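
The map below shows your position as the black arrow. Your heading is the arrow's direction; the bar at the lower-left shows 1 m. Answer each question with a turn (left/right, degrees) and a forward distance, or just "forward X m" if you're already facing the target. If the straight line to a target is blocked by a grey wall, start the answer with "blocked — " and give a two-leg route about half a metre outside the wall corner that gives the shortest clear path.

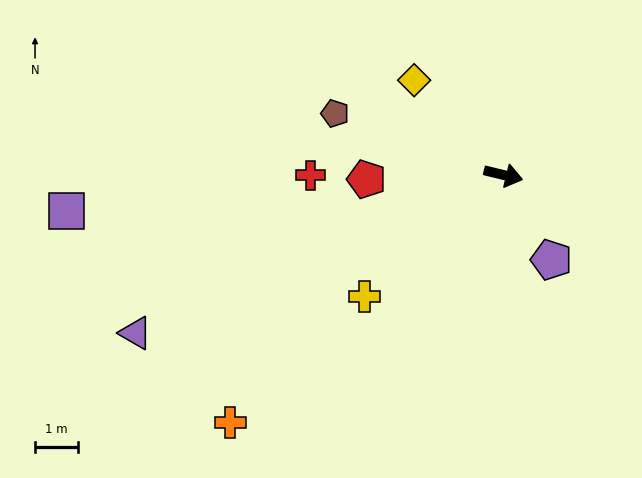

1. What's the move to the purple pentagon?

turn right 47°, forward 2.3 m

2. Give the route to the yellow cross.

turn right 125°, forward 4.3 m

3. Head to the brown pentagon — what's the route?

turn left 174°, forward 4.2 m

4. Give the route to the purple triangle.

turn right 143°, forward 9.3 m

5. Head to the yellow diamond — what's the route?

turn left 147°, forward 3.0 m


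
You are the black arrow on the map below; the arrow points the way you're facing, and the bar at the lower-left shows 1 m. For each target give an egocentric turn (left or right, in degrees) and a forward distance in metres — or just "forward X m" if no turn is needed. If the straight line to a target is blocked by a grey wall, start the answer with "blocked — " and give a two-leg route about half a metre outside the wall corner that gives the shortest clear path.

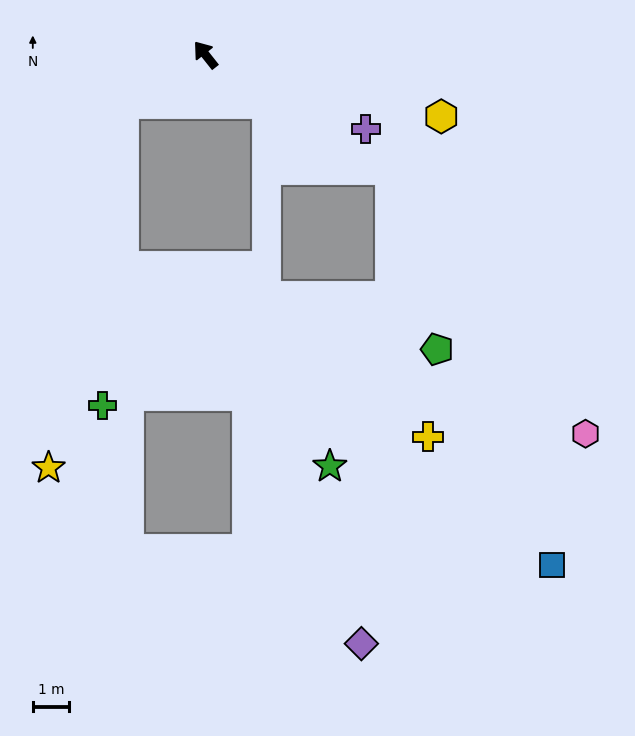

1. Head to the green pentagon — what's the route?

blocked — turn right 160°, forward 6.0 m, then turn right 44°, forward 5.1 m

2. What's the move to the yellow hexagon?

turn right 143°, forward 6.7 m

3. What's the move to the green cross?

blocked — turn left 83°, forward 2.6 m, then turn left 55°, forward 8.3 m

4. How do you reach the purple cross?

turn right 153°, forward 4.9 m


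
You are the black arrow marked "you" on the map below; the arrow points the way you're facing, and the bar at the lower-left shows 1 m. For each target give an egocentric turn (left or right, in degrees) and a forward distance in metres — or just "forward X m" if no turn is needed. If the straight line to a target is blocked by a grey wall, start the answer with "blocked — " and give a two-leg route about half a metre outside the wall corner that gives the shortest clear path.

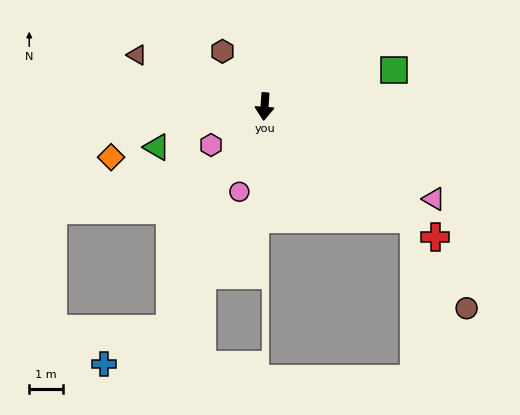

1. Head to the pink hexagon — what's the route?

turn right 50°, forward 2.0 m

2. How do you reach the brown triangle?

turn right 108°, forward 4.1 m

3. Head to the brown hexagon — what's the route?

turn right 139°, forward 2.1 m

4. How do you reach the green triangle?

turn right 65°, forward 3.4 m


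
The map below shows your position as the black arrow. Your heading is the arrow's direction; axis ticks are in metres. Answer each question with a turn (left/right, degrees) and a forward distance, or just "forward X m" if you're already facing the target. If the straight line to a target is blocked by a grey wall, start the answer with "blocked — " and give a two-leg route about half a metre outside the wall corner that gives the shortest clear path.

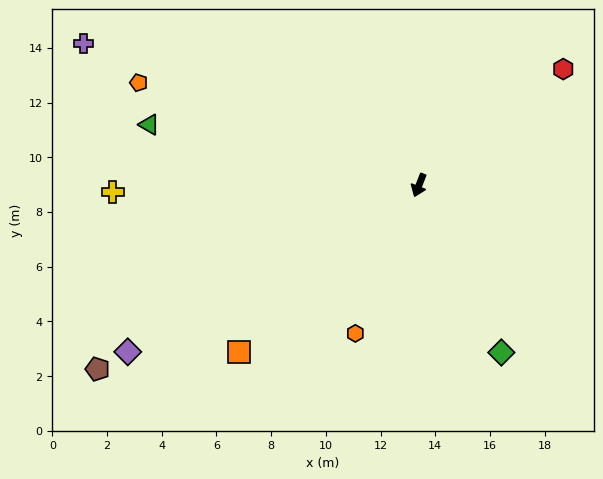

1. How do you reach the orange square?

turn right 26°, forward 9.0 m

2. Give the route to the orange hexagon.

forward 5.9 m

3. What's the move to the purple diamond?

turn right 39°, forward 12.3 m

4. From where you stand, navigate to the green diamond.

turn left 48°, forward 6.8 m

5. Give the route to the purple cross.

turn right 91°, forward 13.3 m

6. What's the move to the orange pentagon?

turn right 89°, forward 10.9 m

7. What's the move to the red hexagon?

turn left 150°, forward 6.8 m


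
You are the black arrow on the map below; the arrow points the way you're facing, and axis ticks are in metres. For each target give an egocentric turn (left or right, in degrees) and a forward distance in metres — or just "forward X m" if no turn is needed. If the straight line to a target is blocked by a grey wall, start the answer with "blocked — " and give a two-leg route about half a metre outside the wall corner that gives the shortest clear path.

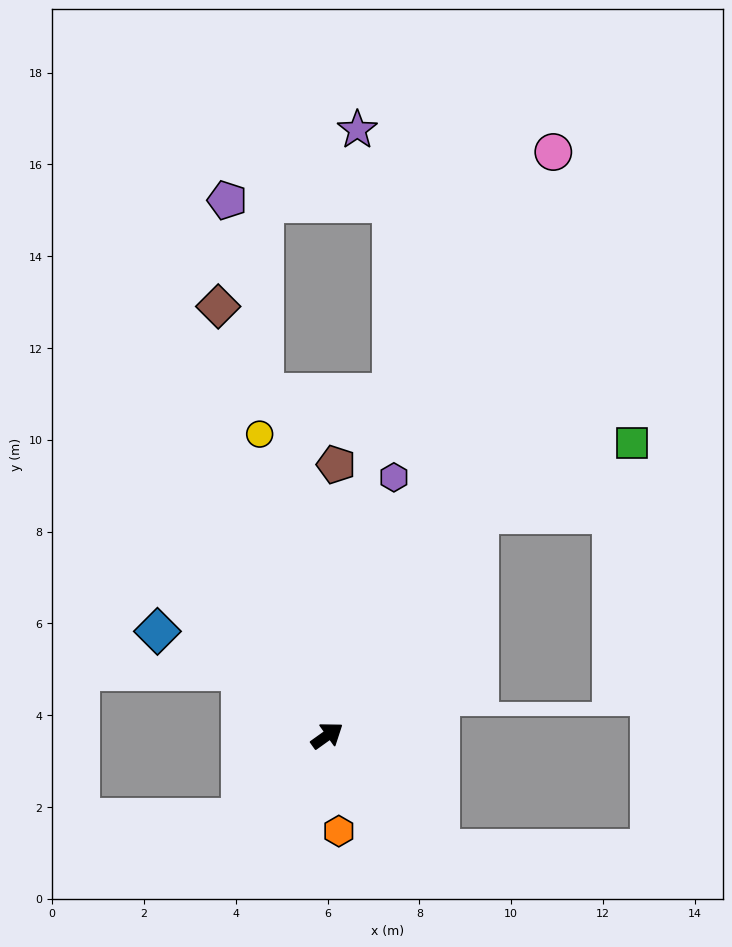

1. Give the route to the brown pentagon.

turn left 53°, forward 5.9 m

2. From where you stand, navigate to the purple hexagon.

turn left 40°, forward 5.8 m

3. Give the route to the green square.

blocked — turn left 20°, forward 5.8 m, then turn right 31°, forward 3.7 m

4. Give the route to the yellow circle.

turn left 67°, forward 6.7 m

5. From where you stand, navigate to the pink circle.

turn left 33°, forward 13.6 m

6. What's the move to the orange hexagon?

turn right 119°, forward 2.1 m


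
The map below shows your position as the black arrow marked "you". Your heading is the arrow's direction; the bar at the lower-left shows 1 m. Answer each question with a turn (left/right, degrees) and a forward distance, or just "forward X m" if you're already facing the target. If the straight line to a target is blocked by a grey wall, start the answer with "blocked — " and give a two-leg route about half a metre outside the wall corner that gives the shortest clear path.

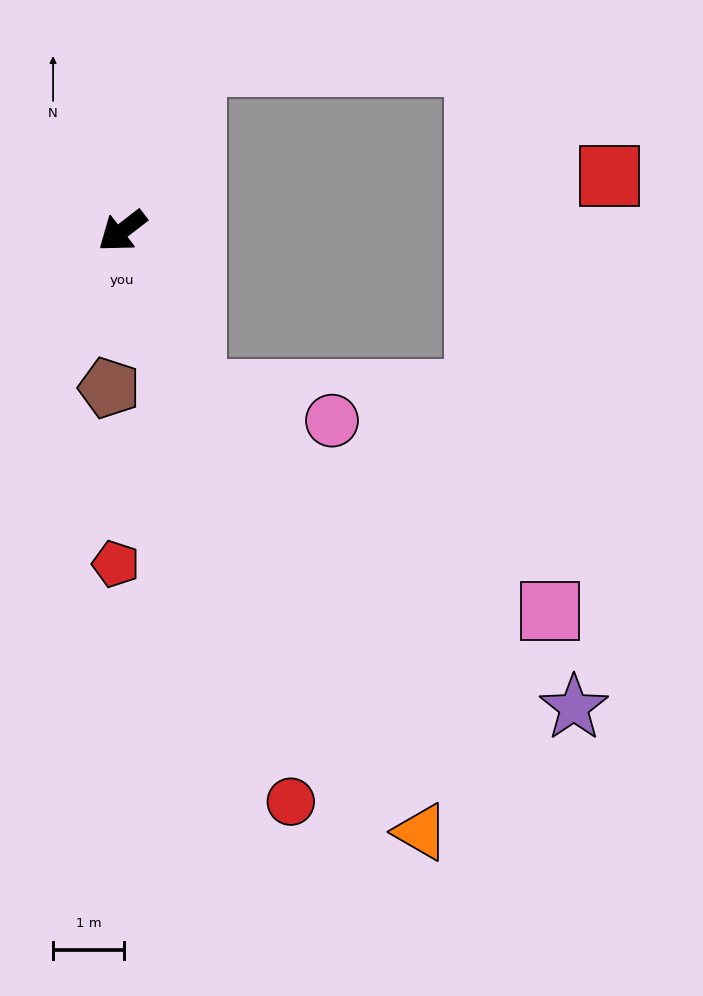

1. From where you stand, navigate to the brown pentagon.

turn left 48°, forward 2.2 m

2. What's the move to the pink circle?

blocked — turn left 77°, forward 2.5 m, then turn left 53°, forward 2.0 m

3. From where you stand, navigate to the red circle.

turn left 69°, forward 8.4 m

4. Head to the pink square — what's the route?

blocked — turn left 77°, forward 2.5 m, then turn left 33°, forward 5.9 m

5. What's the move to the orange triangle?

turn left 79°, forward 9.5 m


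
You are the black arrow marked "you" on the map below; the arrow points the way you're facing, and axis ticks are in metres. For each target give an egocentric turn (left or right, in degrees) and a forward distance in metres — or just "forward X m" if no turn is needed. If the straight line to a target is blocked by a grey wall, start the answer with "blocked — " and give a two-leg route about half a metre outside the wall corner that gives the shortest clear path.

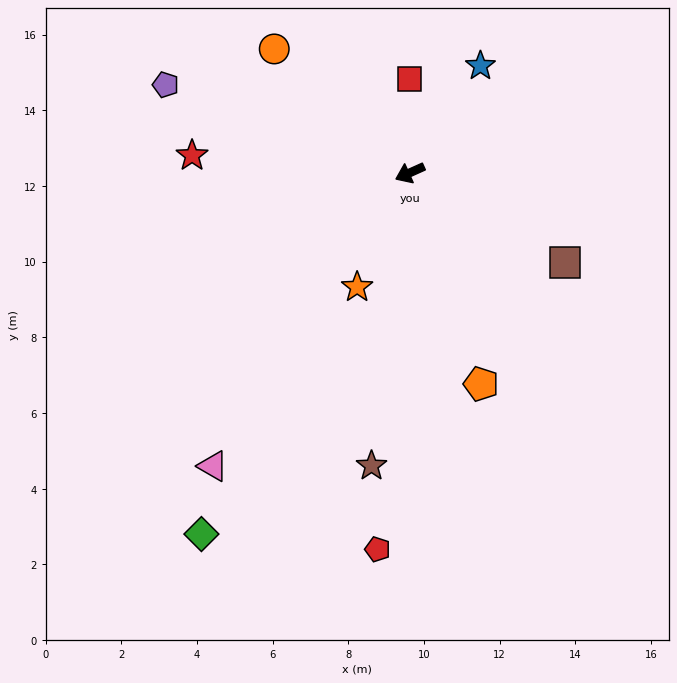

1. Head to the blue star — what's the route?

turn right 148°, forward 3.4 m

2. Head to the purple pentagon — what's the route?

turn right 44°, forward 6.9 m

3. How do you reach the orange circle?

turn right 67°, forward 4.9 m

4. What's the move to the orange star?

turn left 41°, forward 3.3 m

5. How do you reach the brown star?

turn left 58°, forward 7.8 m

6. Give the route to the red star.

turn right 29°, forward 5.8 m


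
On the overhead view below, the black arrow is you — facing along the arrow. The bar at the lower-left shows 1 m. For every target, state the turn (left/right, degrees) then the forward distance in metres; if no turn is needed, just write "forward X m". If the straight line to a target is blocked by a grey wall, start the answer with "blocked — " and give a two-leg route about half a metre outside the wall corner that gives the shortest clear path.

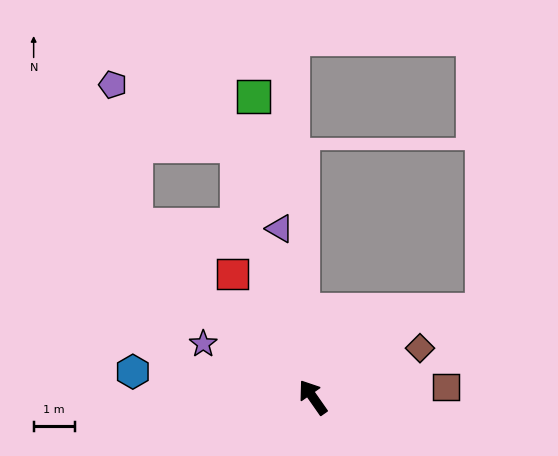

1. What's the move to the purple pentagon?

blocked — turn left 11°, forward 6.0 m, then turn right 37°, forward 3.5 m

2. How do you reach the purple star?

turn left 29°, forward 3.0 m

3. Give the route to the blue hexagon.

turn left 47°, forward 4.4 m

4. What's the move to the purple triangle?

turn right 24°, forward 4.2 m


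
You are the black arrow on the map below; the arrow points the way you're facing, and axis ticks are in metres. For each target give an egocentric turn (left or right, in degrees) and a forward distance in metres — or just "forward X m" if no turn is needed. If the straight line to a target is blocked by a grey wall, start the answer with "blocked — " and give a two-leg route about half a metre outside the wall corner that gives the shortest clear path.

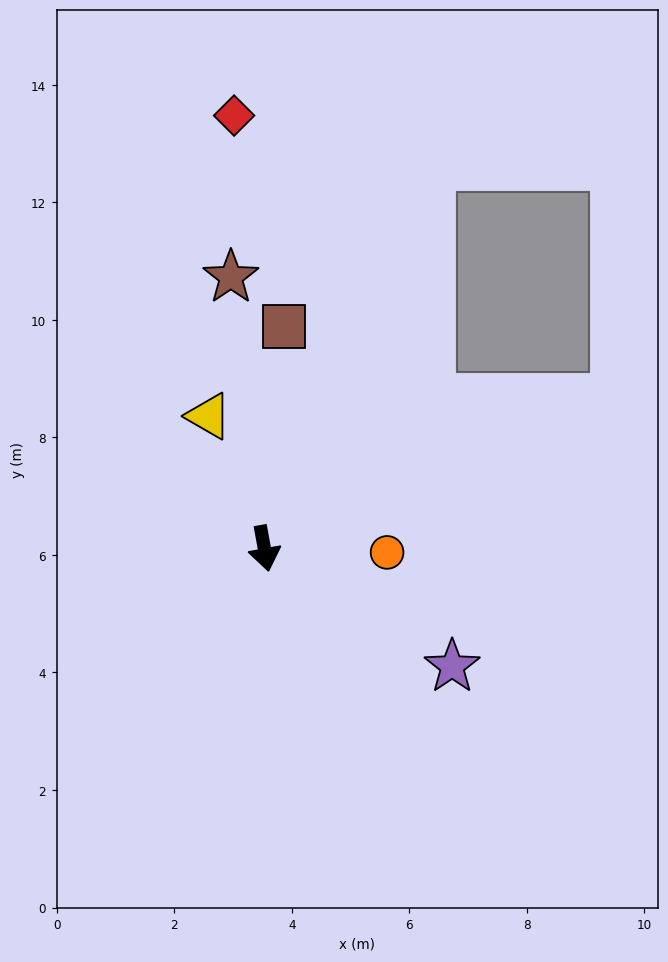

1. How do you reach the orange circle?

turn left 78°, forward 2.1 m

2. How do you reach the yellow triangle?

turn right 168°, forward 2.4 m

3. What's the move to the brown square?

turn left 165°, forward 3.8 m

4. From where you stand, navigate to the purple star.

turn left 48°, forward 3.8 m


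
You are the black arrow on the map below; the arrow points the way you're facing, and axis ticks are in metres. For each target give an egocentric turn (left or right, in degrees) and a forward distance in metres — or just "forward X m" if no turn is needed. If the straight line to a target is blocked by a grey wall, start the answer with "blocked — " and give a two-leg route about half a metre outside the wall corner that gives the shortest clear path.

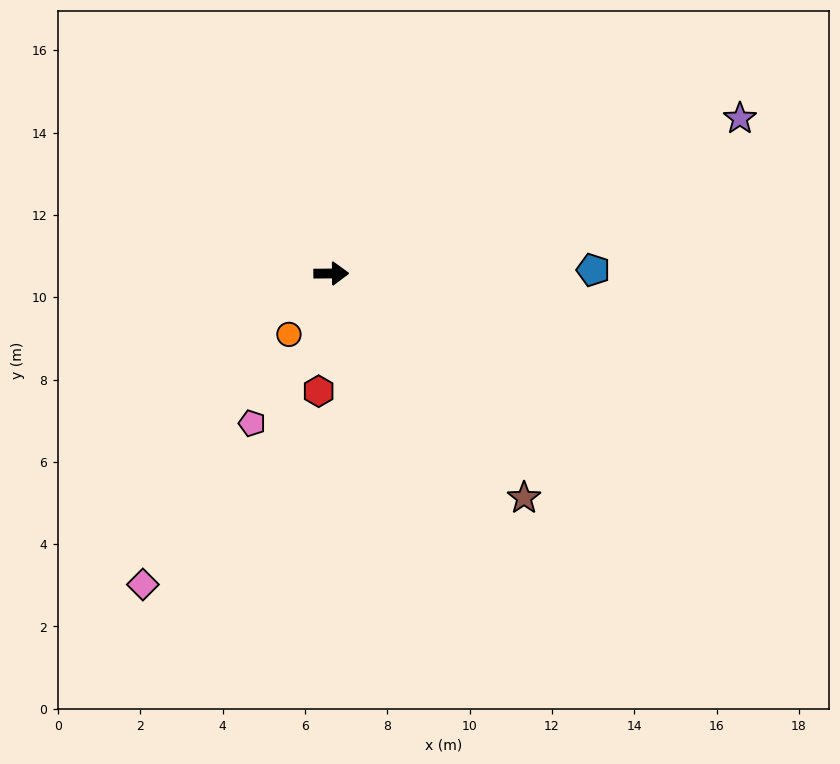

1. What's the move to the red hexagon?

turn right 97°, forward 2.9 m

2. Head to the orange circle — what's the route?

turn right 125°, forward 1.8 m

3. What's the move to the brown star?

turn right 50°, forward 7.2 m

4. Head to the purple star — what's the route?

turn left 20°, forward 10.6 m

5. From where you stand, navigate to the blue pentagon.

forward 6.4 m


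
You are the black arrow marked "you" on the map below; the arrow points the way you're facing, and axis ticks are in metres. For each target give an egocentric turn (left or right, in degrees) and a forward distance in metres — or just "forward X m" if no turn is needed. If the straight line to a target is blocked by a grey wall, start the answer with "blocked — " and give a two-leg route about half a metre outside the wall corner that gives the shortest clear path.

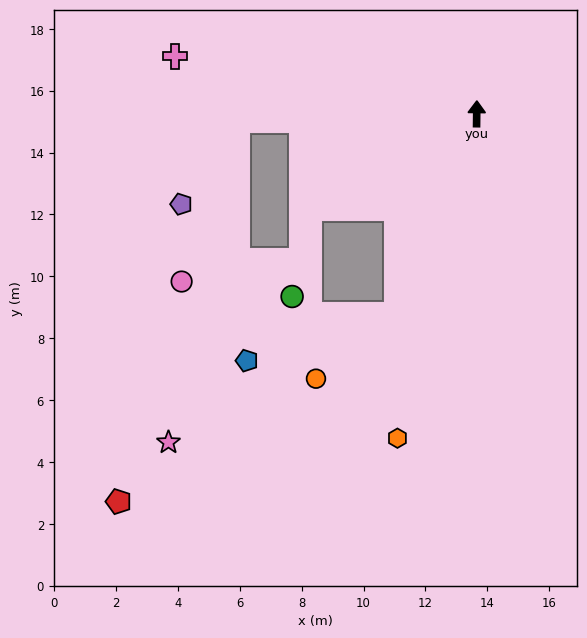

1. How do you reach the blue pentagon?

blocked — turn left 159°, forward 7.0 m, then turn right 51°, forward 5.1 m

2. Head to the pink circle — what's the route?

blocked — turn left 92°, forward 7.8 m, then turn left 70°, forward 5.5 m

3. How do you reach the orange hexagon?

turn left 167°, forward 10.8 m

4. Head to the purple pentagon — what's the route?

blocked — turn left 92°, forward 7.8 m, then turn left 55°, forward 3.3 m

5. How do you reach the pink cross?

turn left 80°, forward 9.9 m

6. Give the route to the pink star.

blocked — turn left 159°, forward 7.0 m, then turn right 39°, forward 8.5 m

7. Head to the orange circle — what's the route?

blocked — turn left 159°, forward 7.0 m, then turn right 30°, forward 3.3 m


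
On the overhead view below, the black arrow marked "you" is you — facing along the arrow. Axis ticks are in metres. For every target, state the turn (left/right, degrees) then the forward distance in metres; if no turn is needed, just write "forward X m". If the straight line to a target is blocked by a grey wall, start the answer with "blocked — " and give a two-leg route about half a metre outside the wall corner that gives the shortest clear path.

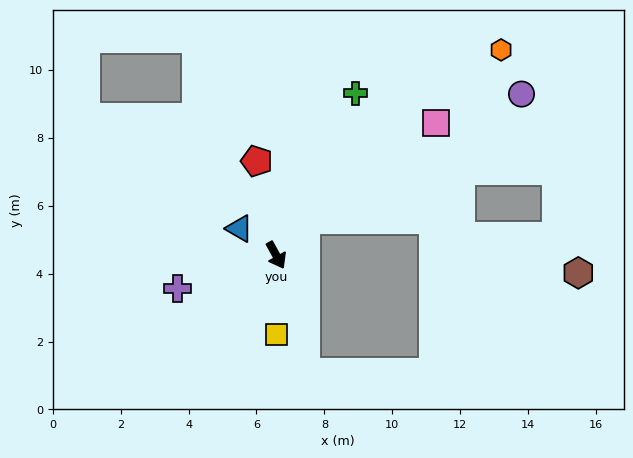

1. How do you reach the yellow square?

turn right 28°, forward 2.3 m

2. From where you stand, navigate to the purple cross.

turn right 100°, forward 3.1 m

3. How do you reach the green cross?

turn left 125°, forward 5.3 m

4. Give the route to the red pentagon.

turn left 163°, forward 2.8 m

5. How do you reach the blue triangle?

turn right 155°, forward 1.3 m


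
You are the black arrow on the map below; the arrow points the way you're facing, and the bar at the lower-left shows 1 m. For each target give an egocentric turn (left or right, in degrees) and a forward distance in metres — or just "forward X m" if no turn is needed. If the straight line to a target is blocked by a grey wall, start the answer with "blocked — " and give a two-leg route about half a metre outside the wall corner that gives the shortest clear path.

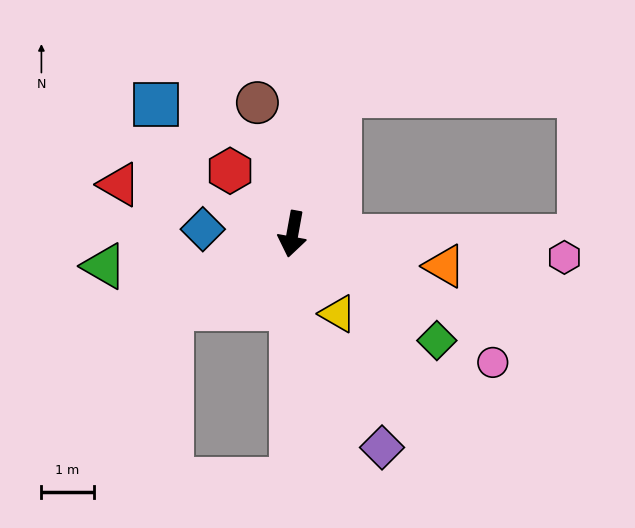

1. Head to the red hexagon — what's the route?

turn right 125°, forward 1.7 m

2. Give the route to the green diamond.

turn left 64°, forward 3.4 m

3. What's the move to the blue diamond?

turn right 83°, forward 1.7 m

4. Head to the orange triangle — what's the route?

turn left 88°, forward 3.0 m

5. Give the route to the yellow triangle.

turn left 40°, forward 1.8 m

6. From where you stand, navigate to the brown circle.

turn right 155°, forward 2.6 m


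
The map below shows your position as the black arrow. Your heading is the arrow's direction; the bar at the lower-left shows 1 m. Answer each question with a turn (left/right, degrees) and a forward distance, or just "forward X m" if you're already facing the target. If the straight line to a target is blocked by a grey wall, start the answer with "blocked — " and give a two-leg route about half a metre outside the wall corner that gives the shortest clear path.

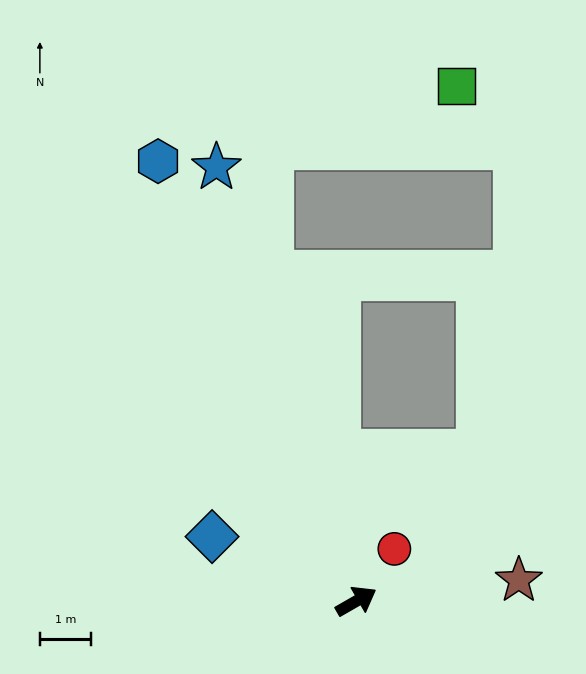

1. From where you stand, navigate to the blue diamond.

turn left 126°, forward 3.1 m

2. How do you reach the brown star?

turn right 23°, forward 3.2 m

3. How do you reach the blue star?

turn left 78°, forward 8.8 m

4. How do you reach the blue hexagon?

turn left 84°, forward 9.4 m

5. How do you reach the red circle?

turn left 24°, forward 1.3 m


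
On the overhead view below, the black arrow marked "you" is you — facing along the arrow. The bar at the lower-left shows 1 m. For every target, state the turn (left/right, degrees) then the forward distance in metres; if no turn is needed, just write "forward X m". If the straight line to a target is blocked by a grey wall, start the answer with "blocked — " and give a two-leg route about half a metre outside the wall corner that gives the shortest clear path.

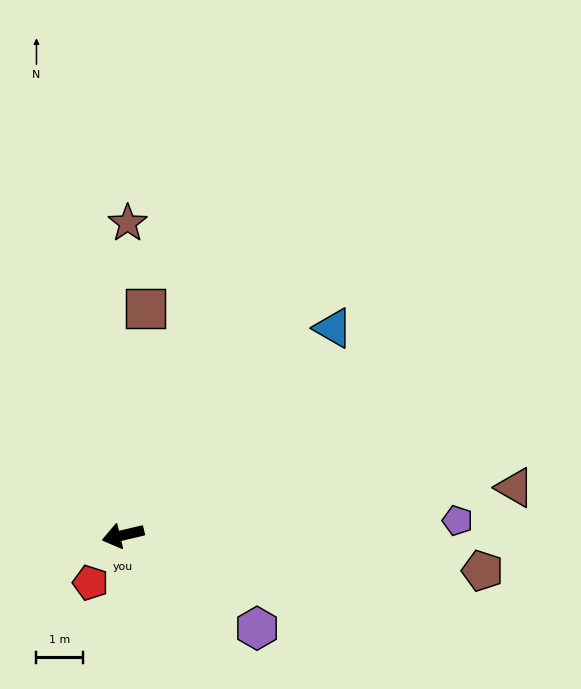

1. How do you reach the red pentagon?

turn left 42°, forward 1.3 m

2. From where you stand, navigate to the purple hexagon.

turn left 132°, forward 3.5 m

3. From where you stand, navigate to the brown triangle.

turn left 174°, forward 8.6 m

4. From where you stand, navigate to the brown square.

turn right 109°, forward 5.0 m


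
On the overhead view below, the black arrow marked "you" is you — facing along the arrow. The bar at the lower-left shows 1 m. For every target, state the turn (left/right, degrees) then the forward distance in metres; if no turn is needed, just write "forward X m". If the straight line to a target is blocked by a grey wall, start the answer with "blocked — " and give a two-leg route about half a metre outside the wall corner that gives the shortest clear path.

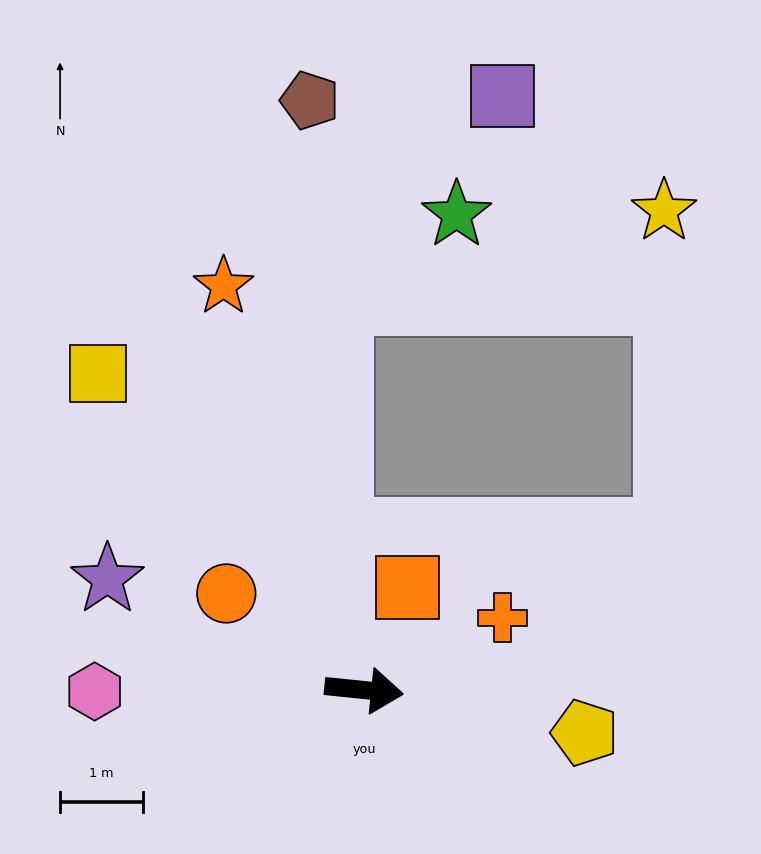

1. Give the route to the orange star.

turn left 115°, forward 5.1 m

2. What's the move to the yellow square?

turn left 136°, forward 5.0 m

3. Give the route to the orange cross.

turn left 33°, forward 1.9 m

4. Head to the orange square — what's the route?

turn left 73°, forward 1.3 m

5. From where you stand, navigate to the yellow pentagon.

turn right 5°, forward 2.7 m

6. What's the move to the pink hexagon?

turn right 174°, forward 3.2 m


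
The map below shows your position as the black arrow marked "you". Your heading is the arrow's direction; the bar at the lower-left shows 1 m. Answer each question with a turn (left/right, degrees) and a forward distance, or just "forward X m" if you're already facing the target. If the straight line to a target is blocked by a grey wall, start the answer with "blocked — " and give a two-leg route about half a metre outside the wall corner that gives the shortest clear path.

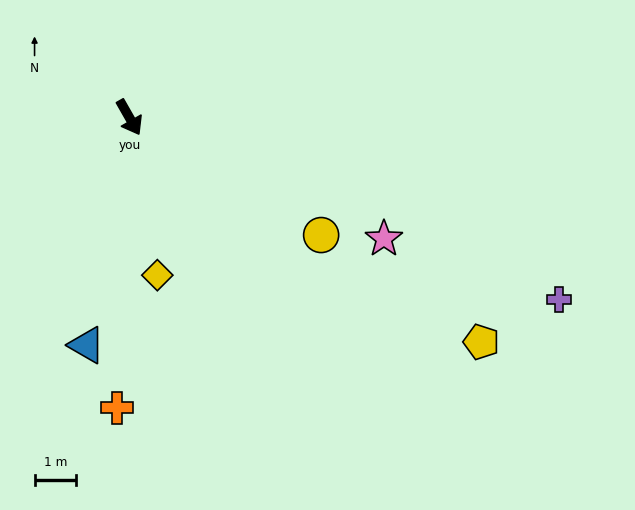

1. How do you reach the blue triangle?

turn right 40°, forward 5.6 m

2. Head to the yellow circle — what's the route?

turn left 29°, forward 5.4 m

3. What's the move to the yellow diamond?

turn right 20°, forward 3.9 m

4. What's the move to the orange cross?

turn right 32°, forward 7.0 m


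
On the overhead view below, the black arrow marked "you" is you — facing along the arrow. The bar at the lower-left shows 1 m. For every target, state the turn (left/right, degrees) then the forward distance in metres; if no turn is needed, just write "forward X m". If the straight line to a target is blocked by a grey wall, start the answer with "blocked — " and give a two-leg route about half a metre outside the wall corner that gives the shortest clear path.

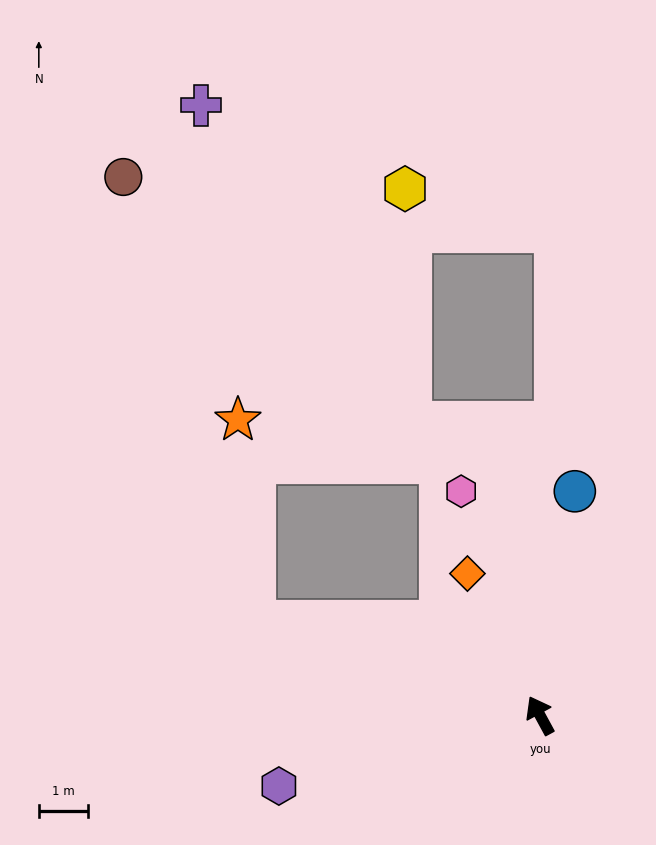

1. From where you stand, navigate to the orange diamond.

forward 3.3 m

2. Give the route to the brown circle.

blocked — turn left 43°, forward 6.1 m, then turn right 55°, forward 9.5 m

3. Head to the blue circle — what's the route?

turn right 37°, forward 4.6 m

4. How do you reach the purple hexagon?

turn left 77°, forward 5.5 m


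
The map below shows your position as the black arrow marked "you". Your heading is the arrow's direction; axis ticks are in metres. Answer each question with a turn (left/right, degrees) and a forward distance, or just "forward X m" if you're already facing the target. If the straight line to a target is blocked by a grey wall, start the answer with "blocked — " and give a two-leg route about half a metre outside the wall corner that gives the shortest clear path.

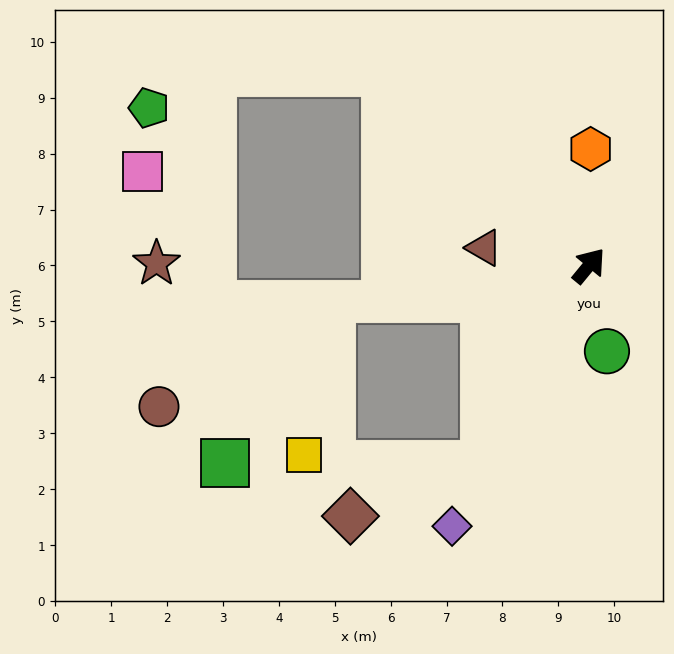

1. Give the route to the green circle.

turn right 129°, forward 1.6 m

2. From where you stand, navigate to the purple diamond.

turn right 168°, forward 5.3 m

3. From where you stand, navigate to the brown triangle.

turn left 120°, forward 1.9 m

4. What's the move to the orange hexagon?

turn left 39°, forward 2.1 m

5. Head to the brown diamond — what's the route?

blocked — turn right 168°, forward 4.0 m, then turn right 41°, forward 2.6 m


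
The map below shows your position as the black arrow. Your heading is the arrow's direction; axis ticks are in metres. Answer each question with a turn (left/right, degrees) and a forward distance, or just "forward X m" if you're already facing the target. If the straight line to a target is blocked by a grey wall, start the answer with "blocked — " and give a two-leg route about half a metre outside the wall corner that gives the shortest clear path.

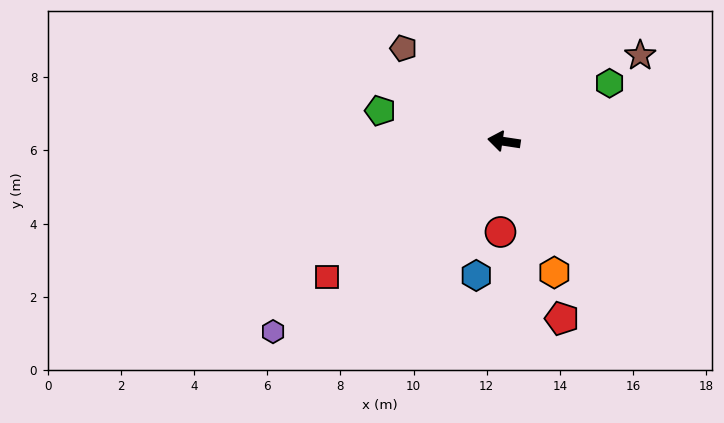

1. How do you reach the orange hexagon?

turn left 120°, forward 3.8 m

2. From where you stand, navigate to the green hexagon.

turn right 143°, forward 3.3 m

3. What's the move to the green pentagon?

turn right 5°, forward 3.5 m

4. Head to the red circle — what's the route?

turn left 96°, forward 2.5 m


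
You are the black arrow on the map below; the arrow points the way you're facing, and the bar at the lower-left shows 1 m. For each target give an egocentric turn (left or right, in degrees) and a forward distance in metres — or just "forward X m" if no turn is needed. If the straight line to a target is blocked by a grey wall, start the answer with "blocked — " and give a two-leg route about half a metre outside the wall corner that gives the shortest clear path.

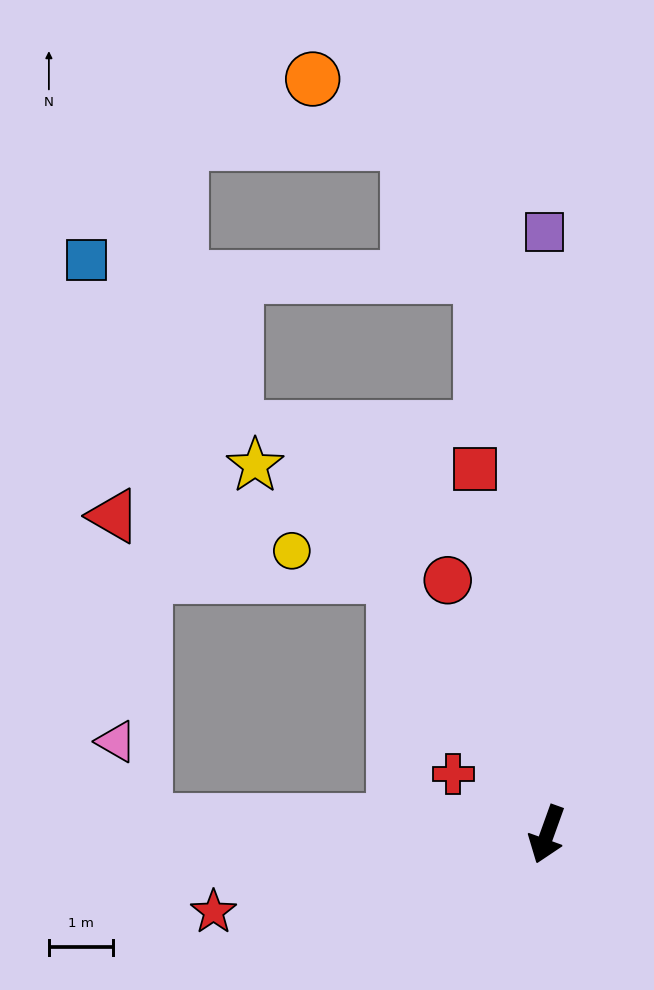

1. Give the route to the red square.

turn right 149°, forward 5.9 m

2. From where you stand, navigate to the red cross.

turn right 103°, forward 1.8 m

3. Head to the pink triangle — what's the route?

blocked — turn right 72°, forward 6.3 m, then turn right 68°, forward 1.3 m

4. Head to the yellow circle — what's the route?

blocked — turn right 129°, forward 4.7 m, then turn left 45°, forward 1.6 m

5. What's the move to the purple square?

turn right 160°, forward 9.5 m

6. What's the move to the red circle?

turn right 139°, forward 4.3 m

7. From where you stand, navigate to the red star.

turn right 57°, forward 5.4 m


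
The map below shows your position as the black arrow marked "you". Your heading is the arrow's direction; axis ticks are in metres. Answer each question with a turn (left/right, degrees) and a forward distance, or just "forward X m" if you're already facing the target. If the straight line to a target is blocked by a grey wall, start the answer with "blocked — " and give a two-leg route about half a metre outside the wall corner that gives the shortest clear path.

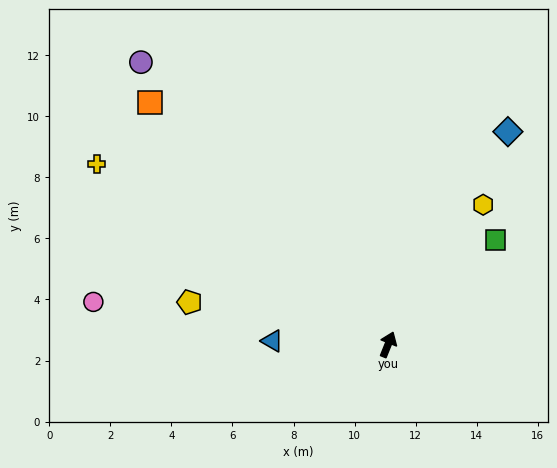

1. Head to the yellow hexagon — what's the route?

turn right 12°, forward 5.5 m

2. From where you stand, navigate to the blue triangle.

turn left 110°, forward 3.8 m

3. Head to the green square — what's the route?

turn right 24°, forward 4.9 m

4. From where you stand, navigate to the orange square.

turn left 66°, forward 11.1 m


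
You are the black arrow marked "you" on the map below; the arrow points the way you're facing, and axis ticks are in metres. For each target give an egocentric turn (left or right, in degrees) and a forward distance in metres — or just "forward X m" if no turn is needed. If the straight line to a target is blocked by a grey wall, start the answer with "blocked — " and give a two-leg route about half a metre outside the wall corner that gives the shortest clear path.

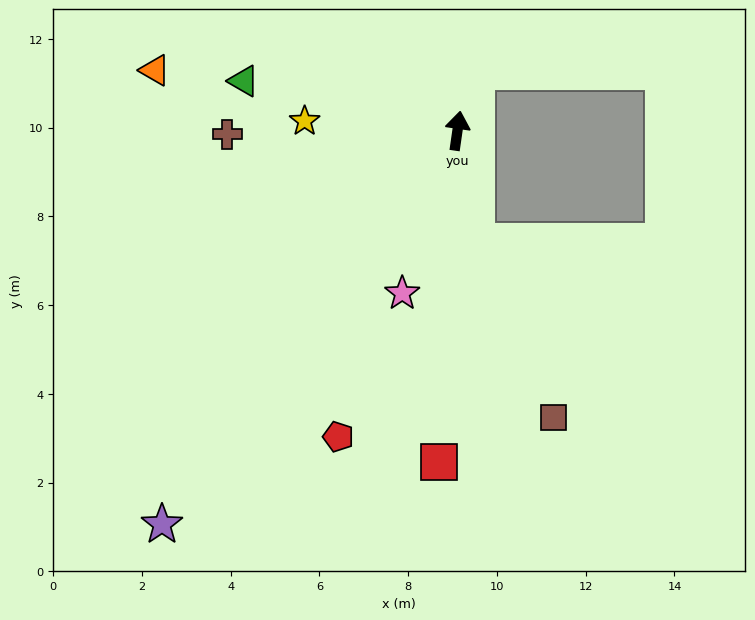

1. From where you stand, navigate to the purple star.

turn left 151°, forward 11.1 m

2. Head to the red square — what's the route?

turn right 175°, forward 7.5 m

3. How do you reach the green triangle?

turn left 85°, forward 4.9 m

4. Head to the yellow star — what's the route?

turn left 95°, forward 3.5 m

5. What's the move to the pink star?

turn left 169°, forward 3.9 m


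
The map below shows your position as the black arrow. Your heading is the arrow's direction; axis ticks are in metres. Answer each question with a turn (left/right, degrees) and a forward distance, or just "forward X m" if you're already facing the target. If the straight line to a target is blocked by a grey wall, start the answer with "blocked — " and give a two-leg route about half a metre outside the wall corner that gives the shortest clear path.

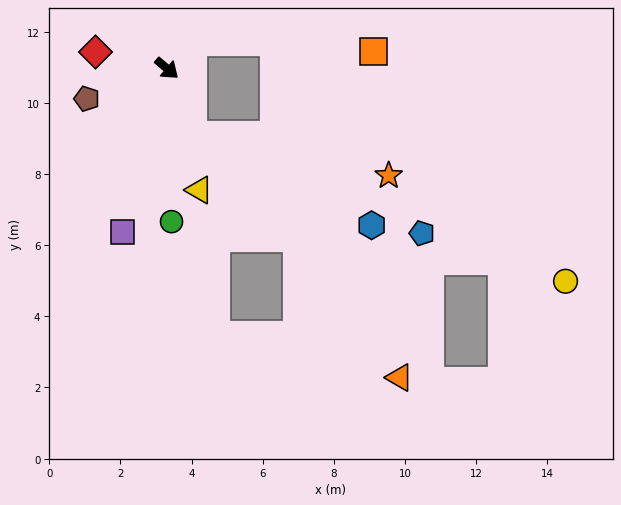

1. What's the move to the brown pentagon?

turn right 119°, forward 2.4 m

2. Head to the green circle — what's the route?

turn right 48°, forward 4.3 m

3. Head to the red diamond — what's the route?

turn right 153°, forward 2.1 m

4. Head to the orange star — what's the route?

blocked — turn right 29°, forward 2.0 m, then turn left 58°, forward 5.6 m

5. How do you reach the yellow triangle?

turn right 35°, forward 3.5 m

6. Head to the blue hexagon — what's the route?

blocked — turn right 29°, forward 2.0 m, then turn left 43°, forward 5.6 m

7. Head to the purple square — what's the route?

turn right 65°, forward 4.8 m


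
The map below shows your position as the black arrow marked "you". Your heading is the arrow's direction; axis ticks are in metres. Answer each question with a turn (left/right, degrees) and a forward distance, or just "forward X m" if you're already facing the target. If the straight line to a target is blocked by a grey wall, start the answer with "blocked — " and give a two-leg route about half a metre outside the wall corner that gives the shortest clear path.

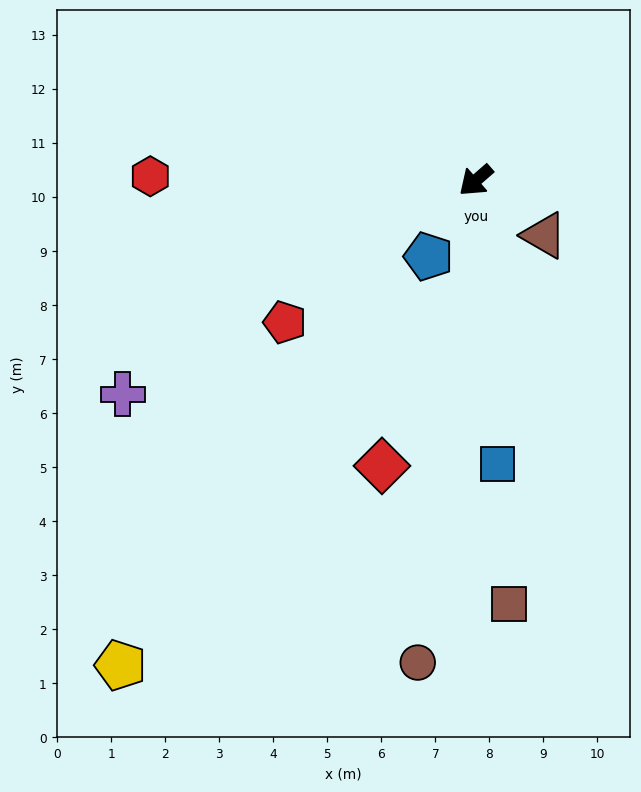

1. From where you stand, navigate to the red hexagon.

turn right 42°, forward 6.0 m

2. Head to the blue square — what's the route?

turn left 53°, forward 5.3 m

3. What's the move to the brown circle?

turn left 42°, forward 9.0 m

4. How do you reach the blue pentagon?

turn left 17°, forward 1.7 m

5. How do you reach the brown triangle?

turn left 100°, forward 1.6 m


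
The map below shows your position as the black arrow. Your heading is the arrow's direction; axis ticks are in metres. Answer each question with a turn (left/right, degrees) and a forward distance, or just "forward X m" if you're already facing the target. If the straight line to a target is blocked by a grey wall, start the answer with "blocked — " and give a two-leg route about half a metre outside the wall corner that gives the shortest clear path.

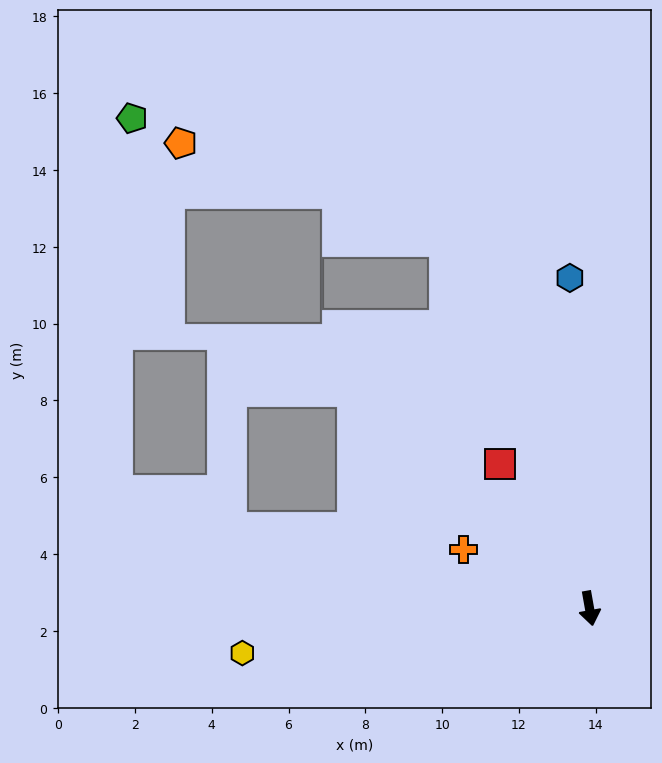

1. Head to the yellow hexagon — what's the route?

turn right 93°, forward 9.1 m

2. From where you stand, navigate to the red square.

turn right 158°, forward 4.4 m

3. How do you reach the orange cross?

turn right 125°, forward 3.6 m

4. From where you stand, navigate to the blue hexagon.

turn left 173°, forward 8.6 m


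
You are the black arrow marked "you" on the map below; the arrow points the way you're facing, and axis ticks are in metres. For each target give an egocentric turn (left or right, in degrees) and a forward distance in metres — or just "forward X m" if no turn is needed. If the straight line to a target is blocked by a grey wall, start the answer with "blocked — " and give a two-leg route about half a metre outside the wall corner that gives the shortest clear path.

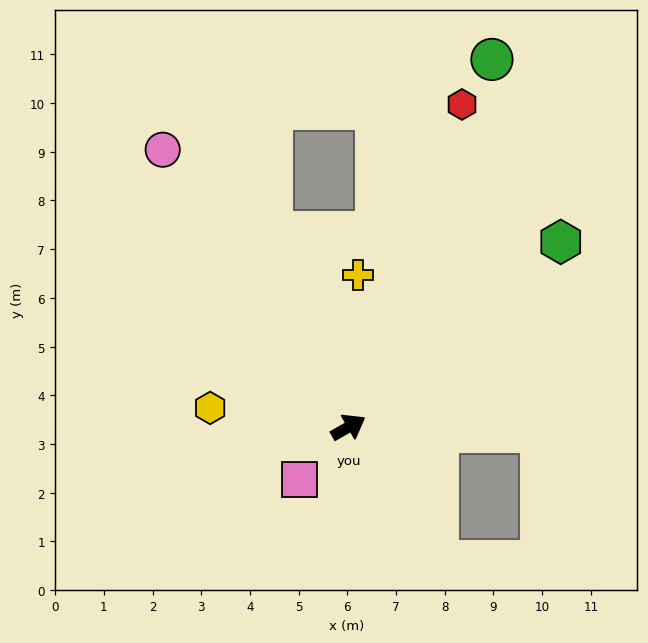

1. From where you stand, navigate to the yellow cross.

turn left 57°, forward 3.1 m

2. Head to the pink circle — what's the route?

turn left 94°, forward 6.9 m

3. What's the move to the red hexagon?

turn left 41°, forward 7.0 m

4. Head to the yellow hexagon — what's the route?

turn left 142°, forward 2.9 m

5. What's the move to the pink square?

turn right 163°, forward 1.5 m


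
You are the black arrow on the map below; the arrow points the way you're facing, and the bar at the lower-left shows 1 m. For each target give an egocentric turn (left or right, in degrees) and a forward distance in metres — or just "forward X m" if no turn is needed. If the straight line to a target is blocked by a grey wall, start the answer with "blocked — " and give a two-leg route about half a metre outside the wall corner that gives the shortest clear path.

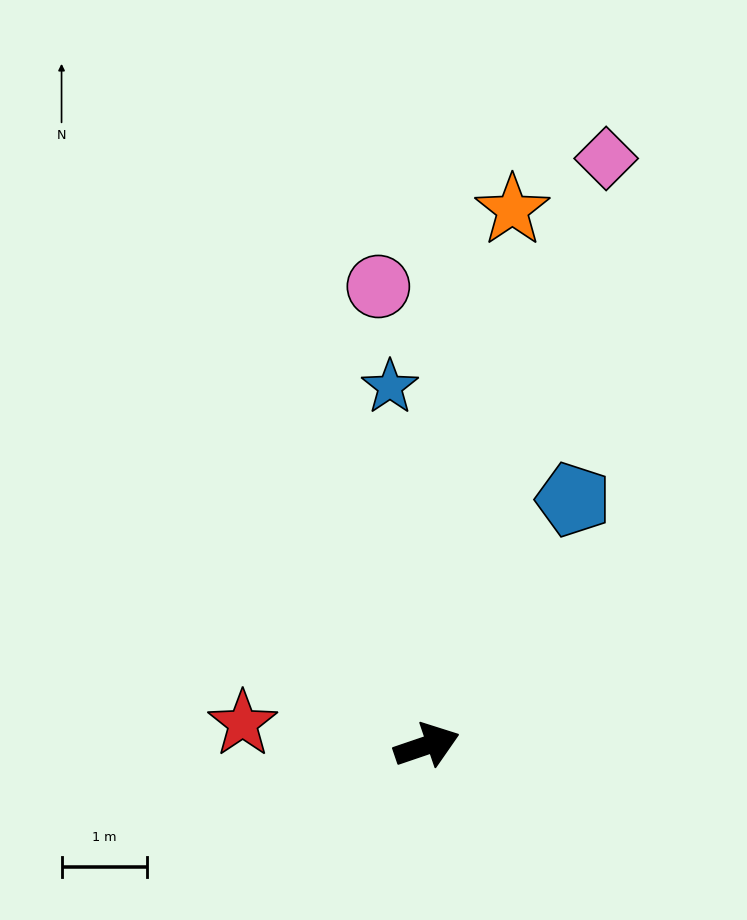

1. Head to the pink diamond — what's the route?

turn left 54°, forward 7.2 m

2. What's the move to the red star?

turn left 154°, forward 2.2 m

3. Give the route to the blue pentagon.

turn left 40°, forward 3.3 m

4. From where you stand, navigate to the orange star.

turn left 62°, forward 6.3 m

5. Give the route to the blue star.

turn left 77°, forward 4.2 m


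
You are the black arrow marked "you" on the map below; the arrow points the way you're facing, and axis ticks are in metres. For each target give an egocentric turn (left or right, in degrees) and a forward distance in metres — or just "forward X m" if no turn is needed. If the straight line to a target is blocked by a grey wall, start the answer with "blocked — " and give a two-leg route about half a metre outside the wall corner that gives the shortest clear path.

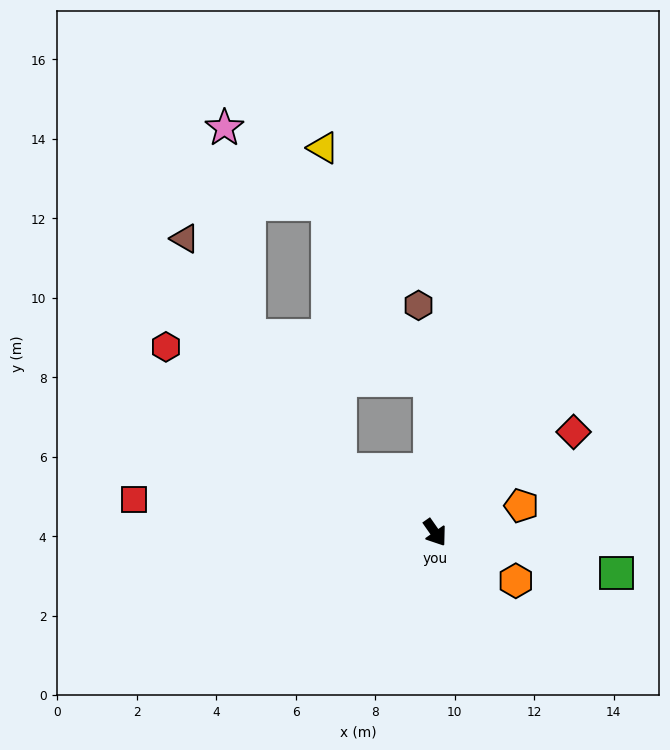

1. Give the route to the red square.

turn right 131°, forward 7.6 m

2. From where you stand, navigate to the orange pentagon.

turn left 72°, forward 2.3 m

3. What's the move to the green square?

turn left 42°, forward 4.7 m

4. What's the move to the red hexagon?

turn right 160°, forward 8.2 m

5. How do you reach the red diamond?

turn left 91°, forward 4.3 m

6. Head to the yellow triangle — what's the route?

blocked — turn left 147°, forward 3.8 m, then turn left 23°, forward 6.4 m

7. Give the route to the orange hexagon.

turn left 24°, forward 2.4 m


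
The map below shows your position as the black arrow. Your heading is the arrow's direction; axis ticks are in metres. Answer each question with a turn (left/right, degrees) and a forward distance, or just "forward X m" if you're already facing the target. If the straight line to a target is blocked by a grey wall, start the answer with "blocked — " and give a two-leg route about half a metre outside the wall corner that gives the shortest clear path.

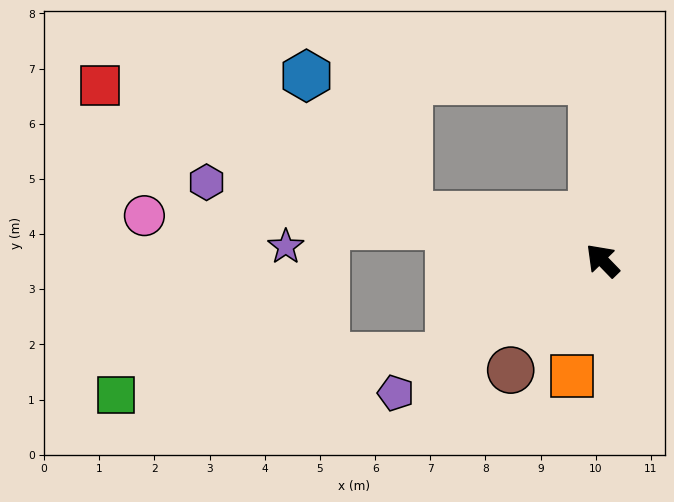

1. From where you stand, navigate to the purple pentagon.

turn left 79°, forward 4.5 m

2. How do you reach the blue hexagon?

blocked — turn left 32°, forward 3.6 m, then turn right 40°, forward 3.1 m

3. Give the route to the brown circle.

turn left 96°, forward 2.6 m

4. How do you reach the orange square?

turn left 121°, forward 2.2 m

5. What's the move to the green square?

blocked — turn left 78°, forward 3.3 m, then turn right 25°, forward 6.1 m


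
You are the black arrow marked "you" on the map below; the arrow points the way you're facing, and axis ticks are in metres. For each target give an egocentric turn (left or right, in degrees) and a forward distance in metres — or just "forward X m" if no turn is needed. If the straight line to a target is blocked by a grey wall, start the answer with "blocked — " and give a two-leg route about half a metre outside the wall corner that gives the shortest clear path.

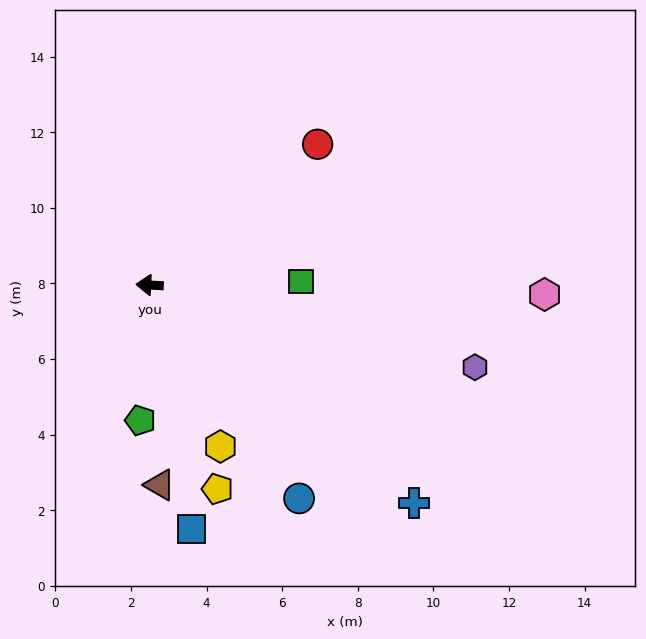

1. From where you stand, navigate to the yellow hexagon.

turn left 117°, forward 4.7 m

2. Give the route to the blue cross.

turn left 144°, forward 9.1 m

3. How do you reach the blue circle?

turn left 128°, forward 6.9 m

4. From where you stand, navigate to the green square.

turn right 176°, forward 4.0 m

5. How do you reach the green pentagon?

turn left 89°, forward 3.6 m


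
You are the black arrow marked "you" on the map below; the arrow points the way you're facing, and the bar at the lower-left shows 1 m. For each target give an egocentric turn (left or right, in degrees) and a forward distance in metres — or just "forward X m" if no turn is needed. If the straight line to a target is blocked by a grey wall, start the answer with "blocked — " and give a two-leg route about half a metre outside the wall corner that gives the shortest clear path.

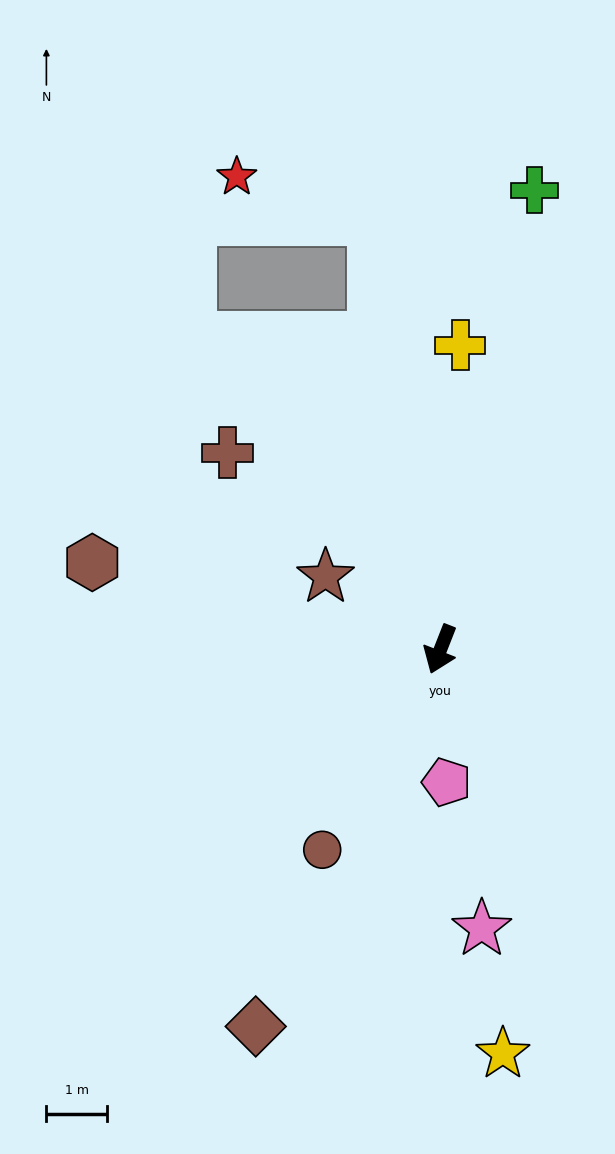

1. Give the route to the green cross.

turn right 170°, forward 7.7 m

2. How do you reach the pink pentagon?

turn left 24°, forward 2.2 m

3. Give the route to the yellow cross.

turn right 162°, forward 5.0 m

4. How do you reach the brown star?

turn right 101°, forward 2.2 m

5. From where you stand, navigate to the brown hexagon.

turn right 83°, forward 5.9 m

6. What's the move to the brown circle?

turn right 9°, forward 3.8 m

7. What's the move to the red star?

blocked — turn right 150°, forward 7.2 m, then turn left 64°, forward 2.4 m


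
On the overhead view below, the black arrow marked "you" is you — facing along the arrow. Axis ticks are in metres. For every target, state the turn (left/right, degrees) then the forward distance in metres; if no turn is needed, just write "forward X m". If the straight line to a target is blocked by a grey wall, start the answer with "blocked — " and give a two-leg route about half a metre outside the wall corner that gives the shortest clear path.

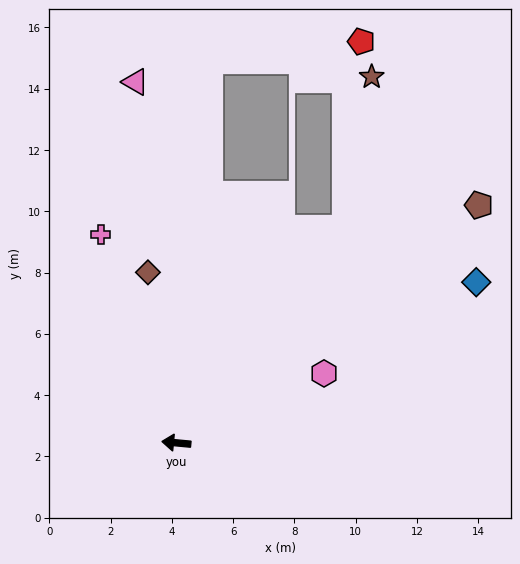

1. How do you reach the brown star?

blocked — turn right 123°, forward 8.9 m, then turn left 28°, forward 5.0 m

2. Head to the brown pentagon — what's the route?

turn right 136°, forward 12.6 m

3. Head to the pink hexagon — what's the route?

turn right 149°, forward 5.3 m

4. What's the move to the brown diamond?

turn right 75°, forward 5.6 m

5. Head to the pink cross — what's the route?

turn right 65°, forward 7.2 m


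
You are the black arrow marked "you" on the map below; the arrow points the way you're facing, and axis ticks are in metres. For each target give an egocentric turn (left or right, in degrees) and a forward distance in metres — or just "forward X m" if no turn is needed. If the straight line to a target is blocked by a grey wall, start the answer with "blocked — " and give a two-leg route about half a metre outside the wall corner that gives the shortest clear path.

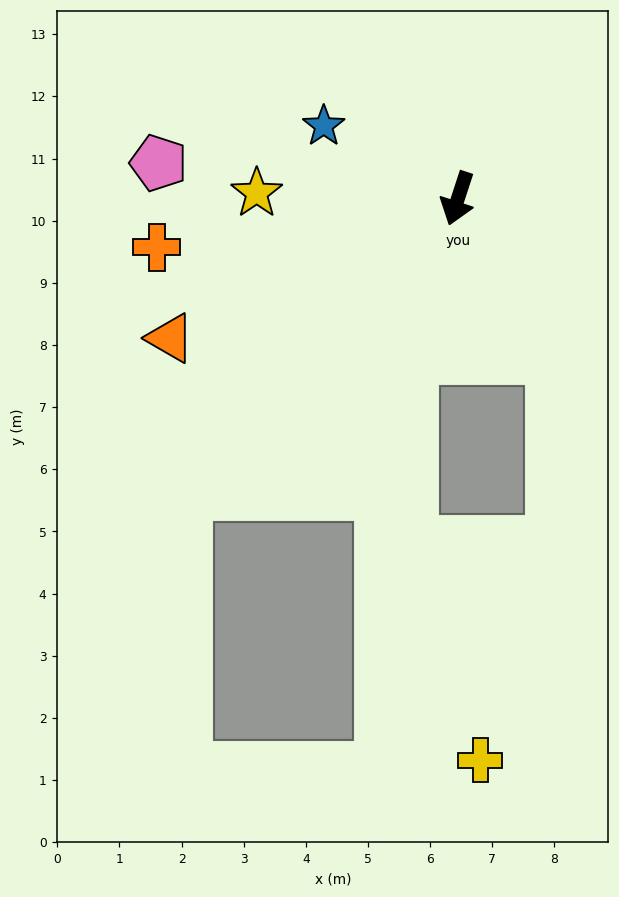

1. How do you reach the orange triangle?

turn right 46°, forward 5.1 m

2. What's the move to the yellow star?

turn right 73°, forward 3.2 m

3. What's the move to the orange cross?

turn right 63°, forward 4.9 m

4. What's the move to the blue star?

turn right 100°, forward 2.5 m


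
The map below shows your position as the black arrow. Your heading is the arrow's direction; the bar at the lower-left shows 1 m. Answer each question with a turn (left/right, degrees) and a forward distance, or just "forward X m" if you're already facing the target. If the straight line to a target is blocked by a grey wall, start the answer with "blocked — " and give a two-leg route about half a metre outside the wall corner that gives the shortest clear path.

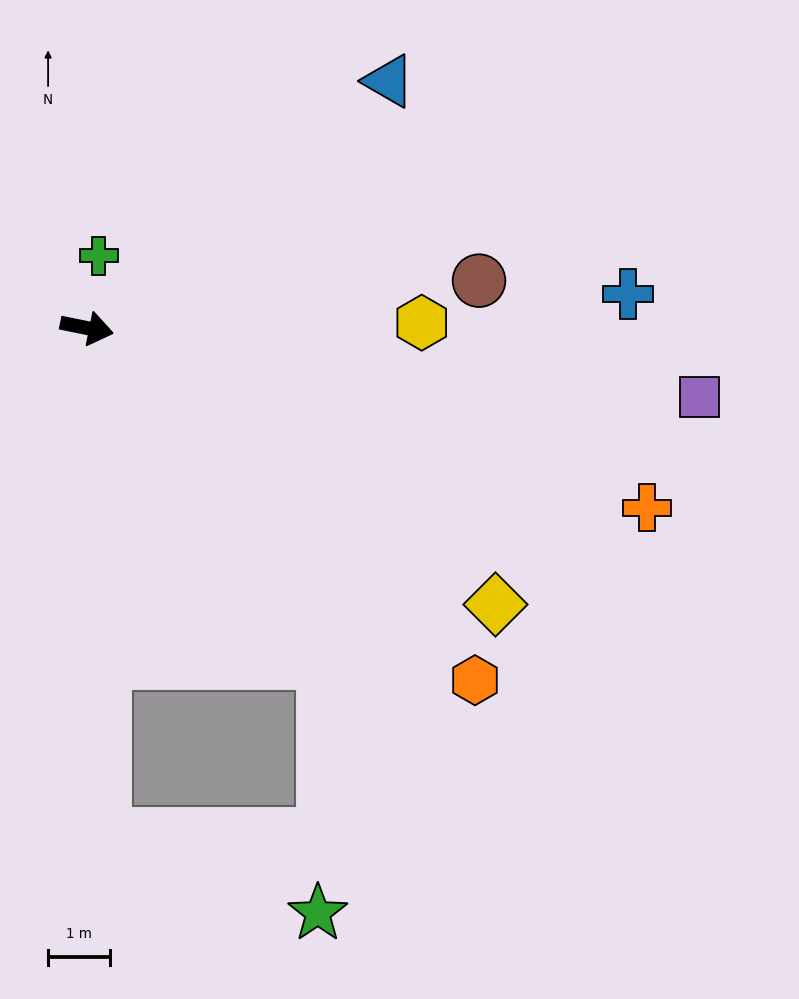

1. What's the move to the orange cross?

turn right 6°, forward 9.5 m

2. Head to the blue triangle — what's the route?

turn left 51°, forward 6.3 m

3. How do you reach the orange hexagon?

turn right 31°, forward 8.4 m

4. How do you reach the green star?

blocked — turn right 77°, forward 8.2 m, then turn left 68°, forward 3.7 m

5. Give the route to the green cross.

turn left 92°, forward 1.2 m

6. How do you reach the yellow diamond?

turn right 23°, forward 7.9 m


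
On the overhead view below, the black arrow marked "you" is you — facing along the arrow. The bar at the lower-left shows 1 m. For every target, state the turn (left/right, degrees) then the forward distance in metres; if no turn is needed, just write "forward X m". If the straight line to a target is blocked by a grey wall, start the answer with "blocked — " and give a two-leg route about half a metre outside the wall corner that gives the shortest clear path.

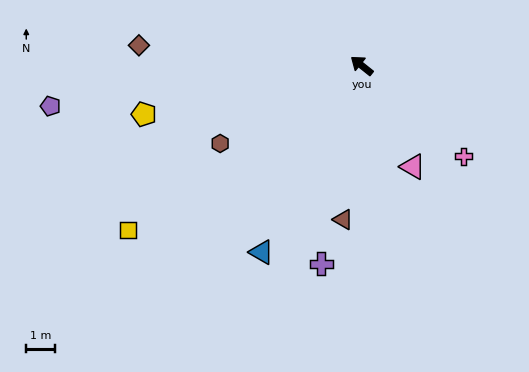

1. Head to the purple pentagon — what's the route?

turn left 46°, forward 10.8 m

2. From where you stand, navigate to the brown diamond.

turn left 33°, forward 7.7 m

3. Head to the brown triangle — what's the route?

turn left 122°, forward 5.4 m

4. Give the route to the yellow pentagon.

turn left 51°, forward 7.7 m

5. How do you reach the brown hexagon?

turn left 67°, forward 5.6 m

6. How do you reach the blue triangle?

turn left 100°, forward 7.3 m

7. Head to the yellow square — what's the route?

turn left 74°, forward 9.9 m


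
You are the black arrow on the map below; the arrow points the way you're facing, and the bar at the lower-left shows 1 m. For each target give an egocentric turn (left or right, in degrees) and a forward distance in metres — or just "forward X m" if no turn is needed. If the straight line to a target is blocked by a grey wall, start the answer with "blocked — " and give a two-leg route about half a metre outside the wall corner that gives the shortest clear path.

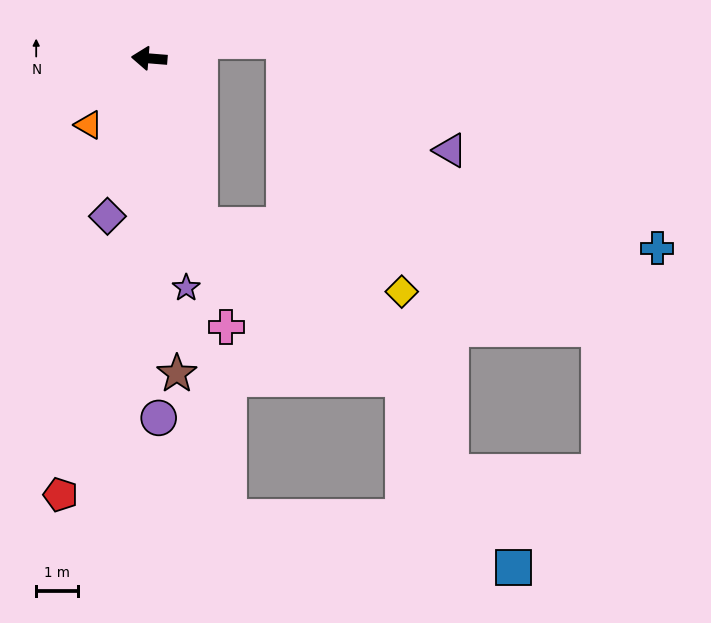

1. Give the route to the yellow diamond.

blocked — turn left 112°, forward 4.1 m, then turn left 54°, forward 5.0 m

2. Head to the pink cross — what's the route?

turn left 111°, forward 6.6 m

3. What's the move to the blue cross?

blocked — turn left 112°, forward 4.1 m, then turn left 70°, forward 10.8 m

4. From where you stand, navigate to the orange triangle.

turn left 52°, forward 2.1 m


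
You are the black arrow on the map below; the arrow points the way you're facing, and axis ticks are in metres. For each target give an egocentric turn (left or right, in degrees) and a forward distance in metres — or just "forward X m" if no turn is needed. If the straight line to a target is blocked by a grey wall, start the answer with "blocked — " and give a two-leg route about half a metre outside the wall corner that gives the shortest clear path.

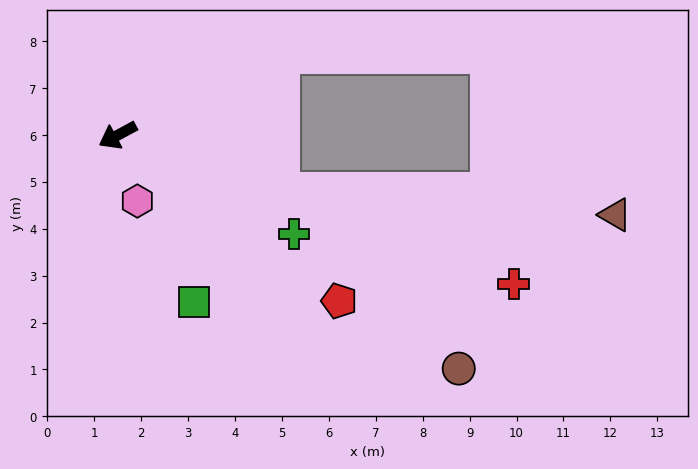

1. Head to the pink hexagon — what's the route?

turn left 78°, forward 1.5 m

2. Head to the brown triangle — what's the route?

blocked — turn left 132°, forward 3.7 m, then turn left 16°, forward 7.2 m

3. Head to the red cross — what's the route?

turn left 131°, forward 9.0 m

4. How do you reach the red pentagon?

turn left 115°, forward 5.9 m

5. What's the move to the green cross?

turn left 122°, forward 4.3 m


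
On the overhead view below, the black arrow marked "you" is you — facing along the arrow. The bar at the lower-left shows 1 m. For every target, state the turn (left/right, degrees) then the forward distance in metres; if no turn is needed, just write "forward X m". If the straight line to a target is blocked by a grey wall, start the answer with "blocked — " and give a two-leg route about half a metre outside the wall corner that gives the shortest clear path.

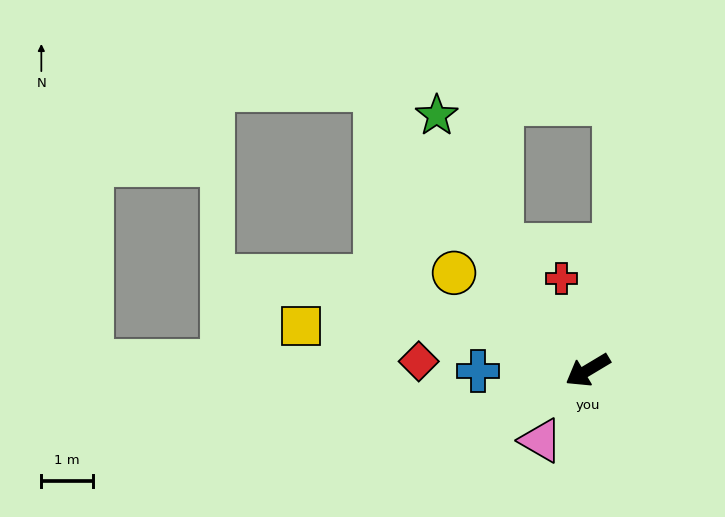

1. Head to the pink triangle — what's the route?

turn left 25°, forward 1.7 m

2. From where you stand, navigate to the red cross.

turn right 105°, forward 1.9 m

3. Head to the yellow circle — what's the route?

turn right 67°, forward 3.2 m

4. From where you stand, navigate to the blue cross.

turn right 31°, forward 2.1 m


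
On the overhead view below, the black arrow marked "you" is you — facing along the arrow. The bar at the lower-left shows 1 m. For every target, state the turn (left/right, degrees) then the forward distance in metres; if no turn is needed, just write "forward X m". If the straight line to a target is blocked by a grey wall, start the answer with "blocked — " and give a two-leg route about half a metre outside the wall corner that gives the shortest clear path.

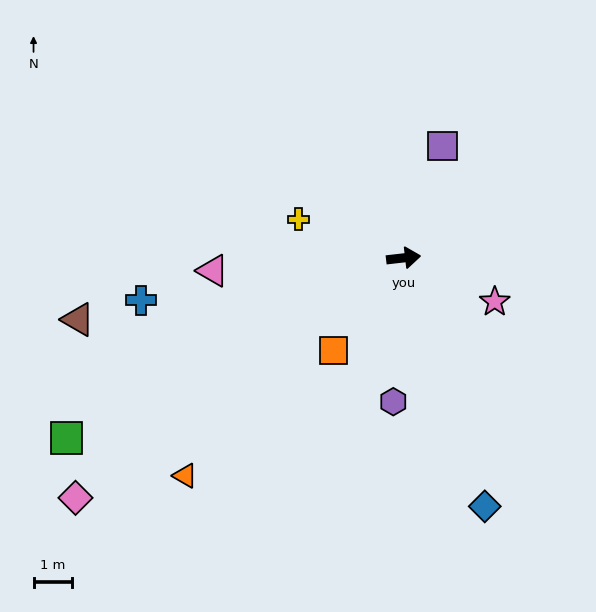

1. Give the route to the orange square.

turn right 133°, forward 3.0 m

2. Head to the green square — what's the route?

turn right 158°, forward 9.9 m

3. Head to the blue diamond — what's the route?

turn right 78°, forward 6.8 m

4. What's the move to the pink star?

turn right 32°, forward 2.6 m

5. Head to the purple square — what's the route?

turn left 64°, forward 3.1 m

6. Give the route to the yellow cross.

turn left 153°, forward 2.9 m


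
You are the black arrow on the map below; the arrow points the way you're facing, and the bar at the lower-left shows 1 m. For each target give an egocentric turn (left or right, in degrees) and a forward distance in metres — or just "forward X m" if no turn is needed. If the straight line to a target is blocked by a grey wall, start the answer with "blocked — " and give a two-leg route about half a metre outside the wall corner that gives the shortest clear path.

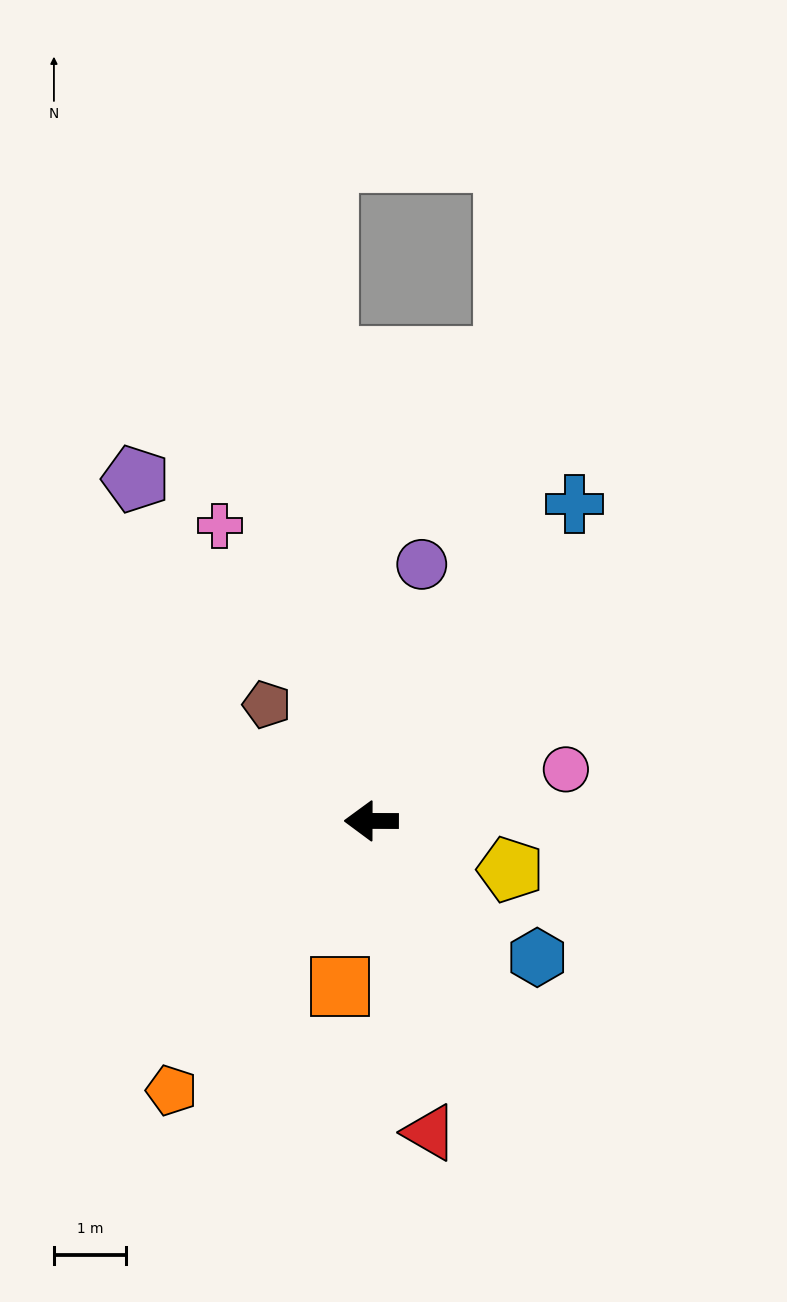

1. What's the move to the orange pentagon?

turn left 54°, forward 4.7 m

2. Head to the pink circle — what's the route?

turn right 165°, forward 2.8 m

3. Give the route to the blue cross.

turn right 122°, forward 5.3 m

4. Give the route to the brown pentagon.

turn right 48°, forward 2.2 m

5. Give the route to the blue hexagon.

turn left 141°, forward 3.0 m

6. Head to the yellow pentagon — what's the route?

turn left 161°, forward 2.1 m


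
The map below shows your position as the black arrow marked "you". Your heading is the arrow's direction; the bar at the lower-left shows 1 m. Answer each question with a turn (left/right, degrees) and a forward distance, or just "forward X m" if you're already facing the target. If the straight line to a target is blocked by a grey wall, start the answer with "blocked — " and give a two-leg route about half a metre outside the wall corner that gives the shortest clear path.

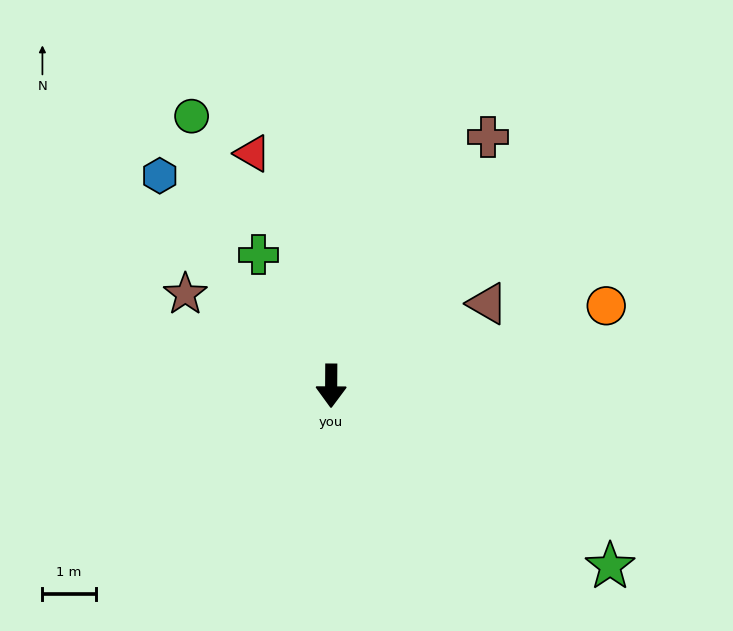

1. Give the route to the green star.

turn left 57°, forward 6.2 m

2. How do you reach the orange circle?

turn left 107°, forward 5.4 m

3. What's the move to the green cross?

turn right 151°, forward 2.8 m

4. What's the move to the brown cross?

turn left 148°, forward 5.5 m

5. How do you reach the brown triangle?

turn left 118°, forward 3.3 m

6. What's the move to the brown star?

turn right 122°, forward 3.2 m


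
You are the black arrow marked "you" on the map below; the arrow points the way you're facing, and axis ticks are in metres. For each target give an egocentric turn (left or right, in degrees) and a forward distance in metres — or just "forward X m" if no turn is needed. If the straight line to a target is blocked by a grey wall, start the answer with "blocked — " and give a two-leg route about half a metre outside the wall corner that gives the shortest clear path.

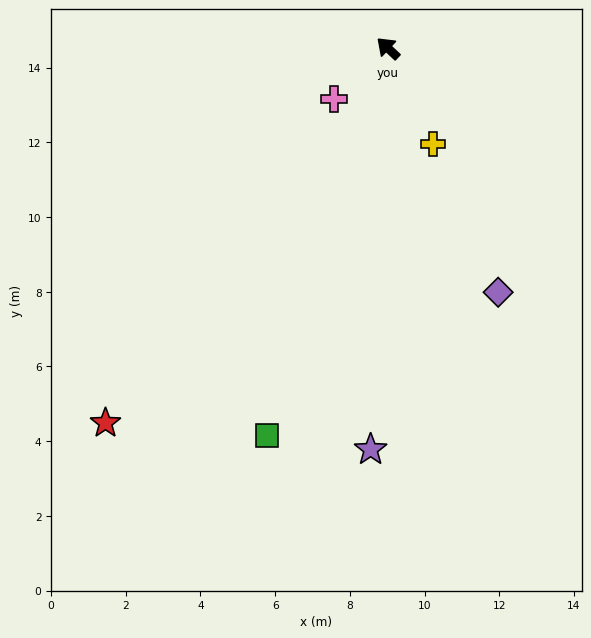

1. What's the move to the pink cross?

turn left 86°, forward 2.0 m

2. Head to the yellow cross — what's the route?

turn left 158°, forward 2.8 m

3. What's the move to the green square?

turn left 116°, forward 10.9 m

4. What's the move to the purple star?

turn left 131°, forward 10.7 m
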